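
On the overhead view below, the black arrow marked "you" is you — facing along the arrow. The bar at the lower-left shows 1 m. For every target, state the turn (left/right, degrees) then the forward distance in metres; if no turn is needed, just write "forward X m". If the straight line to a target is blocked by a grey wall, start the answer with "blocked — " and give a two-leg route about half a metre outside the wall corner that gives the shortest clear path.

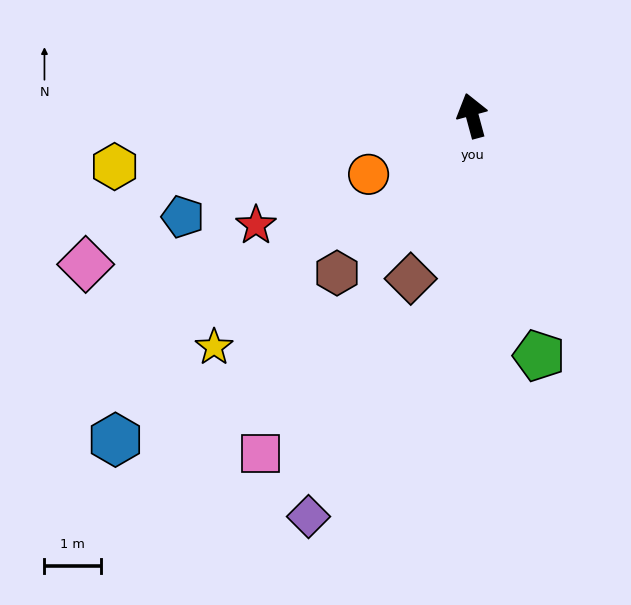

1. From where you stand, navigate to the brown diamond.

turn left 144°, forward 3.1 m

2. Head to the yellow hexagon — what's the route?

turn left 83°, forward 6.3 m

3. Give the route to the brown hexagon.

turn left 124°, forward 3.6 m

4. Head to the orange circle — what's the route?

turn left 104°, forward 2.1 m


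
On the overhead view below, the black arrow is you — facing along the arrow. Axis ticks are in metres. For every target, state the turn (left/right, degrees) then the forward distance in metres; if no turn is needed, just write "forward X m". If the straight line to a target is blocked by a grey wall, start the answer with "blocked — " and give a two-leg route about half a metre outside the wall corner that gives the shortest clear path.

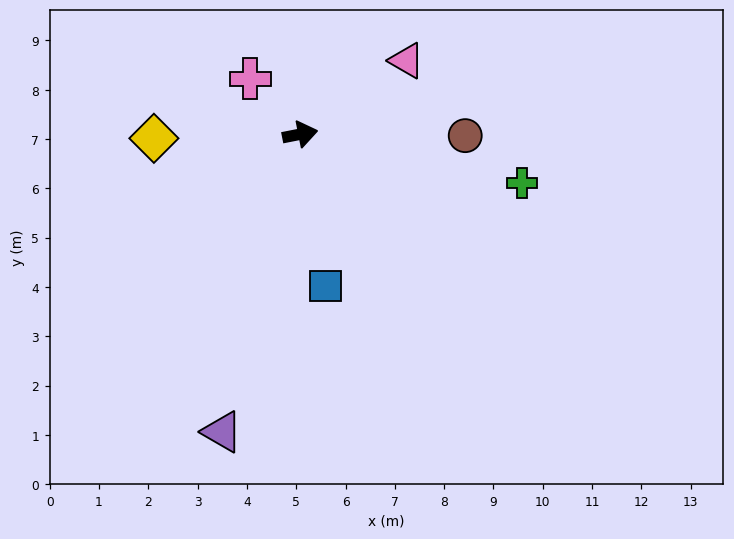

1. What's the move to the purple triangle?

turn right 116°, forward 6.2 m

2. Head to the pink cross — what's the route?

turn left 121°, forward 1.5 m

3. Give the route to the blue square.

turn right 92°, forward 3.1 m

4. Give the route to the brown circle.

turn right 12°, forward 3.3 m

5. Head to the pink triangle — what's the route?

turn left 24°, forward 2.6 m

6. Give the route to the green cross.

turn right 23°, forward 4.6 m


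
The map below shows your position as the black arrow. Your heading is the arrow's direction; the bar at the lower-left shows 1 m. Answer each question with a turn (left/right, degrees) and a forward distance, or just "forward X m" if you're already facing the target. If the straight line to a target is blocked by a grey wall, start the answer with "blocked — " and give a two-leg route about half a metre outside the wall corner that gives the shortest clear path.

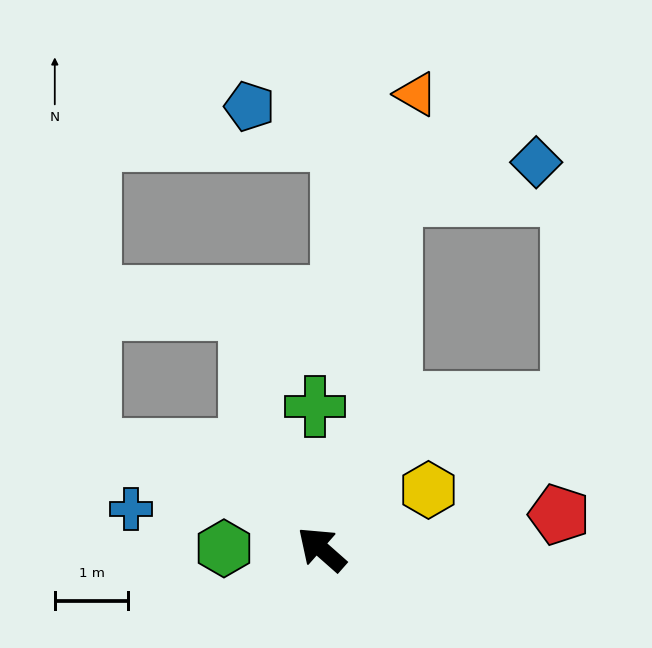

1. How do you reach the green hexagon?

turn left 41°, forward 1.3 m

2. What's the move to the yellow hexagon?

turn right 110°, forward 1.7 m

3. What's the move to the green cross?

turn right 46°, forward 1.9 m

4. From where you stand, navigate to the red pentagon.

turn right 130°, forward 3.3 m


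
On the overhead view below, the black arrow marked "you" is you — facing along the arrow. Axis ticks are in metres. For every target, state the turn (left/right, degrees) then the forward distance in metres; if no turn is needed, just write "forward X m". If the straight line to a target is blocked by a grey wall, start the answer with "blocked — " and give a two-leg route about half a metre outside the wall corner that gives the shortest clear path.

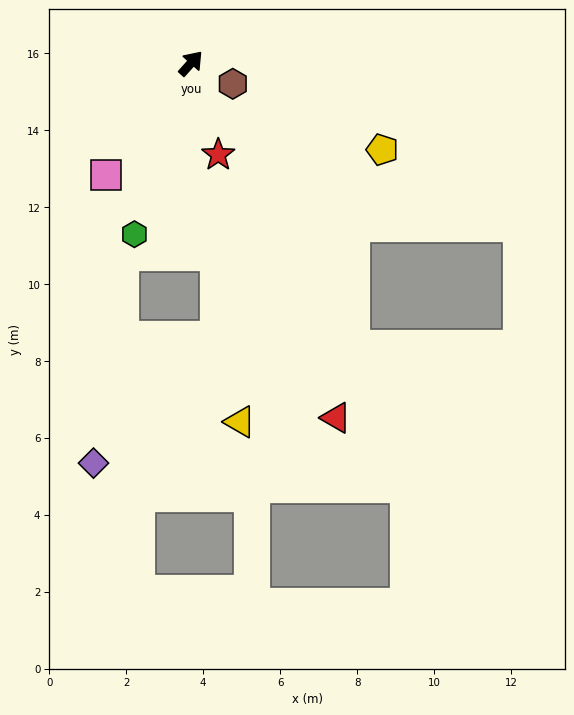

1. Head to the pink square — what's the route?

turn right 175°, forward 3.6 m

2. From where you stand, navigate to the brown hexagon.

turn right 74°, forward 1.2 m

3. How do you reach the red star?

turn right 122°, forward 2.5 m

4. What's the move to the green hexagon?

turn right 156°, forward 4.7 m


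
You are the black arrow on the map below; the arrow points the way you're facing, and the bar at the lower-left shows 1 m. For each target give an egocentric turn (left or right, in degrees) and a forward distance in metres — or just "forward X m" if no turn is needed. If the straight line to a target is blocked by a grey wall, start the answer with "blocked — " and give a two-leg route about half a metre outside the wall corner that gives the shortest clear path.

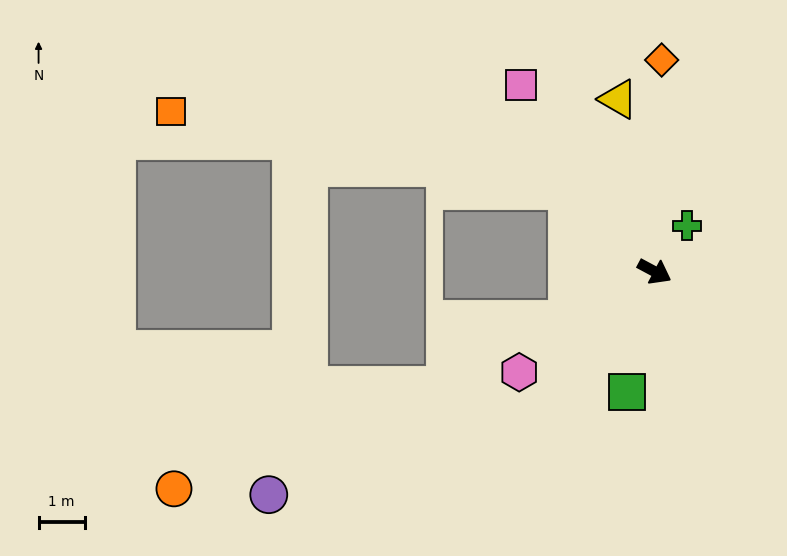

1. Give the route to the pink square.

turn left 154°, forward 5.0 m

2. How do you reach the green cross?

turn left 83°, forward 1.2 m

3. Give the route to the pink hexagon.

turn right 115°, forward 3.7 m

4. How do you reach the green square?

turn right 75°, forward 2.7 m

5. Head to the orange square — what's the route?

blocked — turn left 165°, forward 2.6 m, then turn left 32°, forward 8.8 m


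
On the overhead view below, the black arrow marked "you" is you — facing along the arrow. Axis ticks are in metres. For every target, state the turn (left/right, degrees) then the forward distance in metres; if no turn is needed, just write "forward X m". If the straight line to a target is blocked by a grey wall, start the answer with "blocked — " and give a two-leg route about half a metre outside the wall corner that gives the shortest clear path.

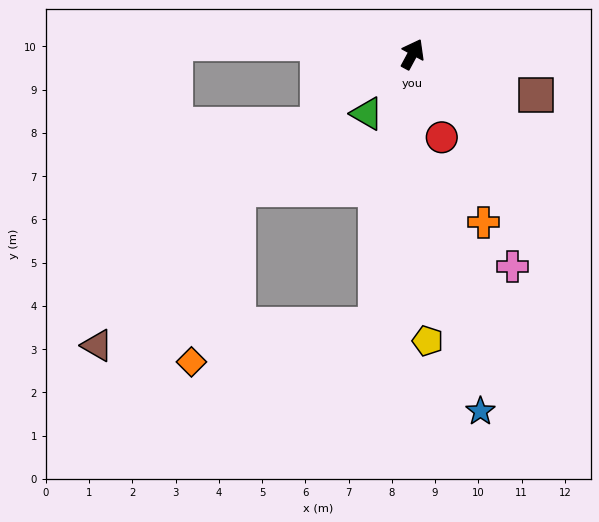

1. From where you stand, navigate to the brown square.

turn right 80°, forward 3.0 m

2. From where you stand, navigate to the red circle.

turn right 132°, forward 2.0 m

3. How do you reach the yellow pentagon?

turn right 149°, forward 6.6 m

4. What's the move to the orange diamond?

blocked — turn right 159°, forward 6.3 m, then turn right 71°, forward 4.4 m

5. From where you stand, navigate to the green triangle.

turn left 171°, forward 1.7 m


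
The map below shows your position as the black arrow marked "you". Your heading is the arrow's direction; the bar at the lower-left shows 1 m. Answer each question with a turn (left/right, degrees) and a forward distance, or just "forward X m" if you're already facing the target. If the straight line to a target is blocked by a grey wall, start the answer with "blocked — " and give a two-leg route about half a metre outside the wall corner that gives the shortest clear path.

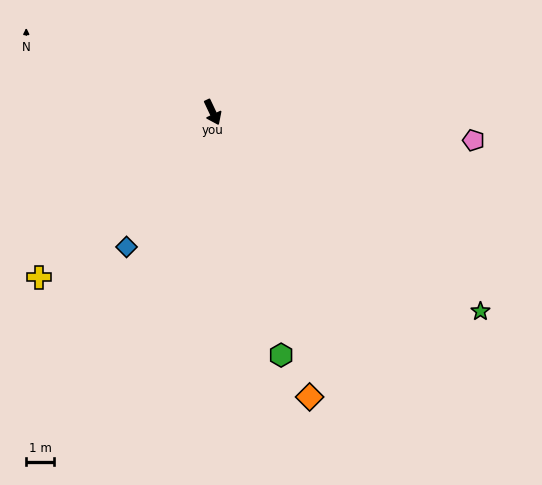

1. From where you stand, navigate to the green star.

turn left 28°, forward 11.9 m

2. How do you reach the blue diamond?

turn right 58°, forward 5.7 m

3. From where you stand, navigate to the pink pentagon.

turn left 59°, forward 9.4 m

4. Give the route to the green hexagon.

turn right 10°, forward 9.0 m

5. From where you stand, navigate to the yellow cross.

turn right 72°, forward 8.6 m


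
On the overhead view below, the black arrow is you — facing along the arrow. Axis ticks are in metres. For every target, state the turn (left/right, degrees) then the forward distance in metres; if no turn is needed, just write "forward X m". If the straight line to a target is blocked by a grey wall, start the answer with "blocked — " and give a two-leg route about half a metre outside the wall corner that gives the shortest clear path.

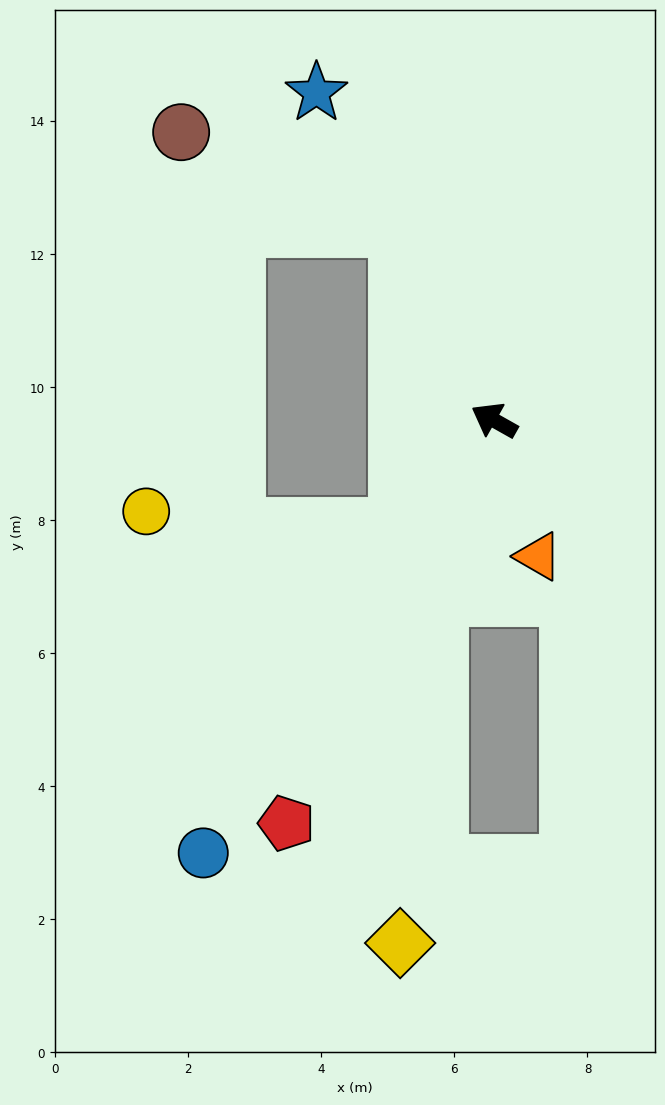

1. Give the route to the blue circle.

turn left 85°, forward 7.8 m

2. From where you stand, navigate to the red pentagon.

turn left 92°, forward 6.8 m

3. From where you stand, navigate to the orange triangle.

turn left 137°, forward 2.1 m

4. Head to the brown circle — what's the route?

blocked — turn right 34°, forward 3.2 m, then turn left 39°, forward 3.6 m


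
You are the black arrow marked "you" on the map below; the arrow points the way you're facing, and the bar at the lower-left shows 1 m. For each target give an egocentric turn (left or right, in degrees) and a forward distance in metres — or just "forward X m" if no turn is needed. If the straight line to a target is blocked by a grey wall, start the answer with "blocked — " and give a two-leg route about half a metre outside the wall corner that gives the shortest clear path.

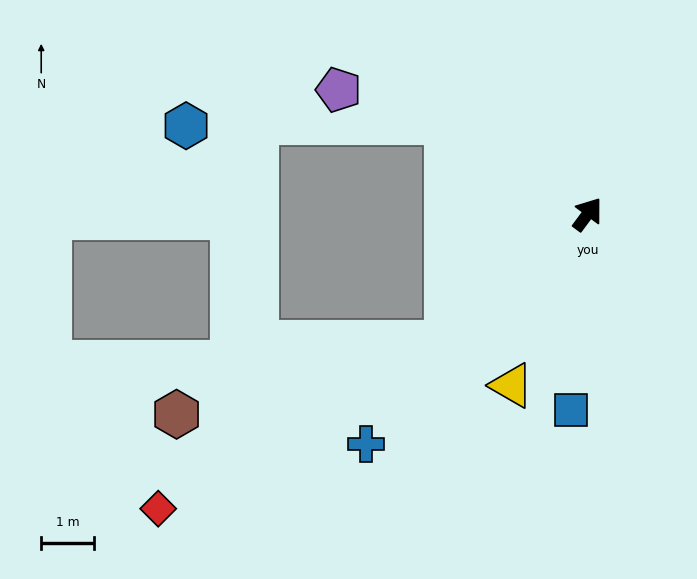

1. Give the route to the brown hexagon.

blocked — turn left 169°, forward 3.6 m, then turn right 27°, forward 5.3 m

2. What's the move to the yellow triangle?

turn right 167°, forward 3.6 m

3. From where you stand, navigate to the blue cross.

turn left 173°, forward 6.1 m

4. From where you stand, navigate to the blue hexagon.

blocked — turn left 94°, forward 3.2 m, then turn left 33°, forward 5.0 m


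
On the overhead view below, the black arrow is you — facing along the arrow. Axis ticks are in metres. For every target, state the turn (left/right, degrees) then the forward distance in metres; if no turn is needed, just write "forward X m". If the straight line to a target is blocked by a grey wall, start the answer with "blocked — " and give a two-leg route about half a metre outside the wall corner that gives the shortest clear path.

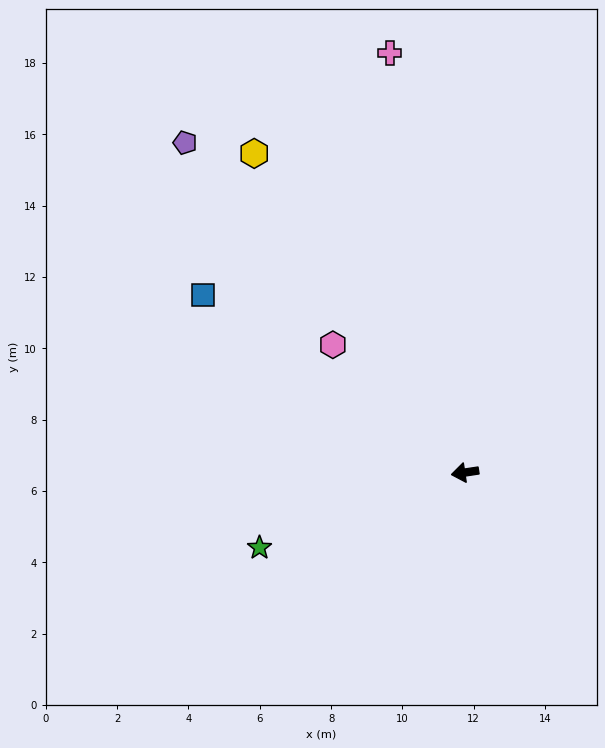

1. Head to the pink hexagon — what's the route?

turn right 53°, forward 5.2 m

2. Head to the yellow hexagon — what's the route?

turn right 65°, forward 10.7 m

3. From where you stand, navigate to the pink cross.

turn right 88°, forward 12.0 m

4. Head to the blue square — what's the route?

turn right 43°, forward 8.9 m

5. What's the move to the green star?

turn left 12°, forward 6.1 m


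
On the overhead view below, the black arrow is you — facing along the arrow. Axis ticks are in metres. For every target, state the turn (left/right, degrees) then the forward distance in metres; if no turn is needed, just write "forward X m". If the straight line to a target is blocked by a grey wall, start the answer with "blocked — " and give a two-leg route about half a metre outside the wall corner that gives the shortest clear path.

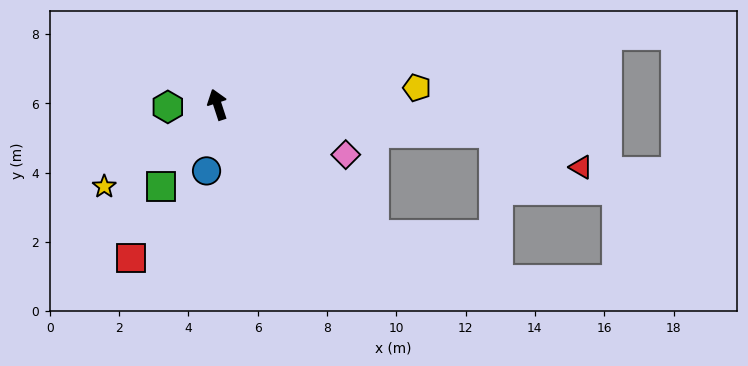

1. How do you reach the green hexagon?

turn left 75°, forward 1.4 m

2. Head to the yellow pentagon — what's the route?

turn right 103°, forward 5.8 m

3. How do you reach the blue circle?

turn left 153°, forward 1.9 m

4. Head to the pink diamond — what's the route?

turn right 129°, forward 4.0 m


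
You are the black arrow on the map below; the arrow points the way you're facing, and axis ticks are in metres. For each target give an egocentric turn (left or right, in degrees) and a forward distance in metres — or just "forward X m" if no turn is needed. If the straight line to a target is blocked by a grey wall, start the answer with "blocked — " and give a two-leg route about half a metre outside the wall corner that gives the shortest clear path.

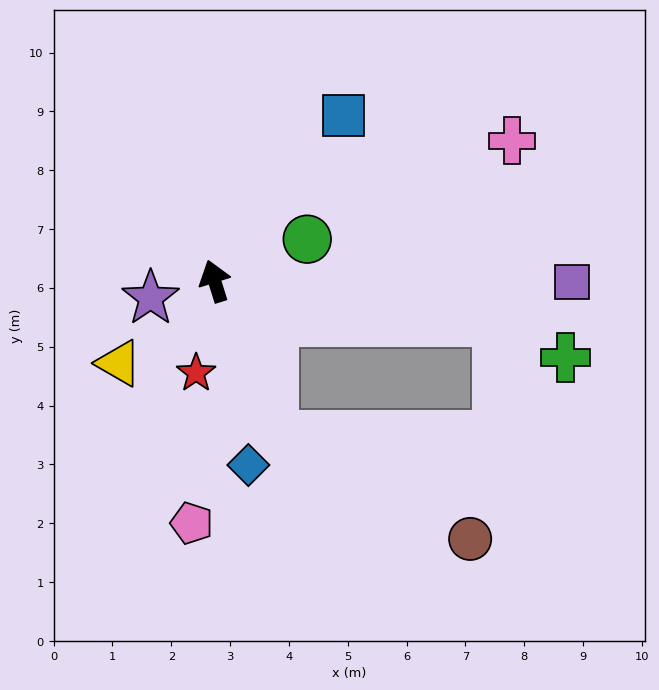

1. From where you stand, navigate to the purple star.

turn left 88°, forward 1.1 m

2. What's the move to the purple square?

turn right 108°, forward 6.1 m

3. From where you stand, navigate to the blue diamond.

turn left 173°, forward 3.2 m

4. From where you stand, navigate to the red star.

turn left 151°, forward 1.6 m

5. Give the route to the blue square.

turn right 55°, forward 3.6 m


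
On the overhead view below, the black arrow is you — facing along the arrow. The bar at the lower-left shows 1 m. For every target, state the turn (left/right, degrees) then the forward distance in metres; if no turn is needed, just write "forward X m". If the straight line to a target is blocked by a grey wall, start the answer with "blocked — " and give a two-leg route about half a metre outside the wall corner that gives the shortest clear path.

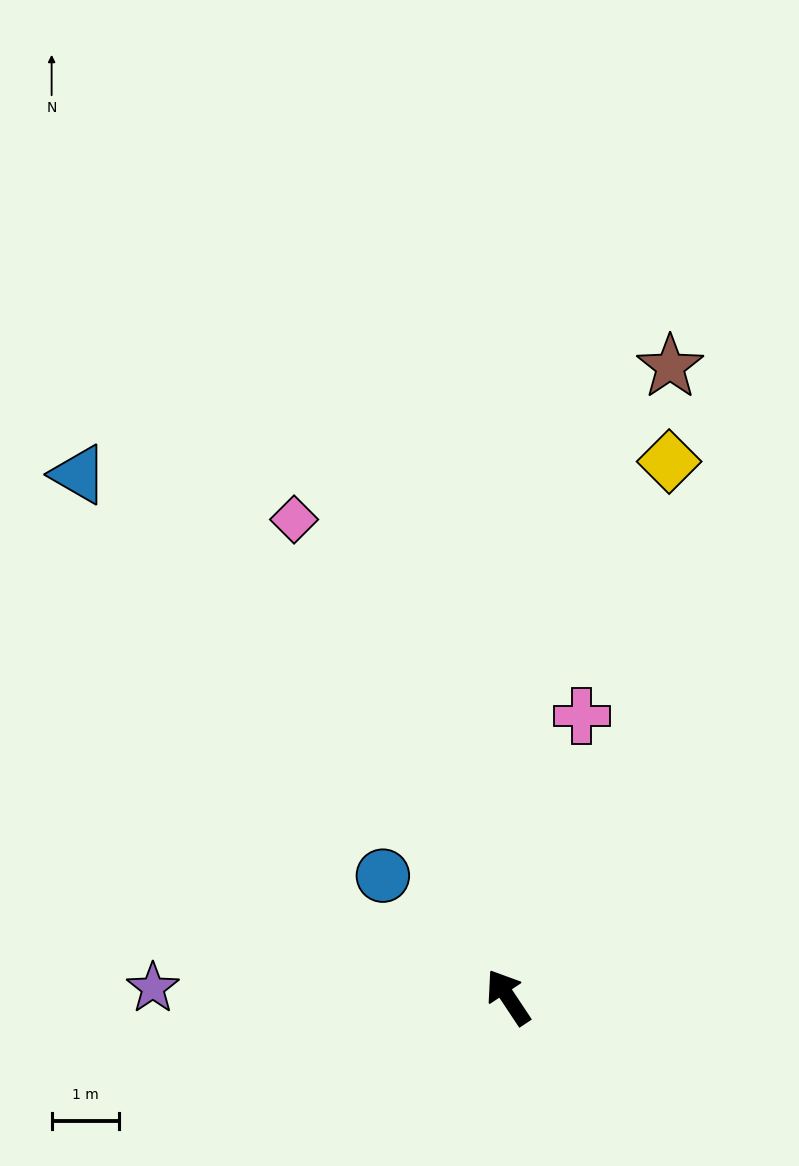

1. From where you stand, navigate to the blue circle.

turn left 12°, forward 2.6 m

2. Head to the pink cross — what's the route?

turn right 48°, forward 4.3 m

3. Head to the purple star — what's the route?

turn left 55°, forward 5.3 m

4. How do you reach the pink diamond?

turn right 9°, forward 7.8 m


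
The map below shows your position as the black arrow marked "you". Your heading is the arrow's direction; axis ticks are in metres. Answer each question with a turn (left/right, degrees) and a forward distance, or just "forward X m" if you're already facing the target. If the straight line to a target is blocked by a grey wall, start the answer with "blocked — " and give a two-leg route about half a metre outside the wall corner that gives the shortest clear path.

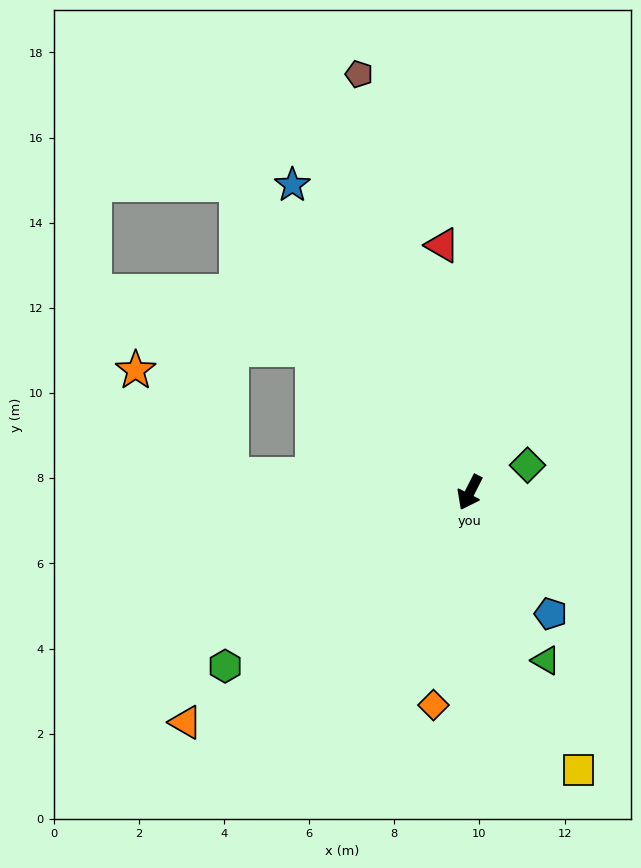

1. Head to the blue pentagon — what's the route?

turn left 61°, forward 3.4 m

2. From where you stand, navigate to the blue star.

turn right 123°, forward 8.3 m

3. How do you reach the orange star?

blocked — turn right 67°, forward 5.6 m, then turn right 44°, forward 3.3 m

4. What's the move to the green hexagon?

turn right 28°, forward 7.0 m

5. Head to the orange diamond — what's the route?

turn left 17°, forward 5.1 m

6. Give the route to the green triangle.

turn left 51°, forward 4.3 m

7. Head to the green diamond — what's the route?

turn left 142°, forward 1.5 m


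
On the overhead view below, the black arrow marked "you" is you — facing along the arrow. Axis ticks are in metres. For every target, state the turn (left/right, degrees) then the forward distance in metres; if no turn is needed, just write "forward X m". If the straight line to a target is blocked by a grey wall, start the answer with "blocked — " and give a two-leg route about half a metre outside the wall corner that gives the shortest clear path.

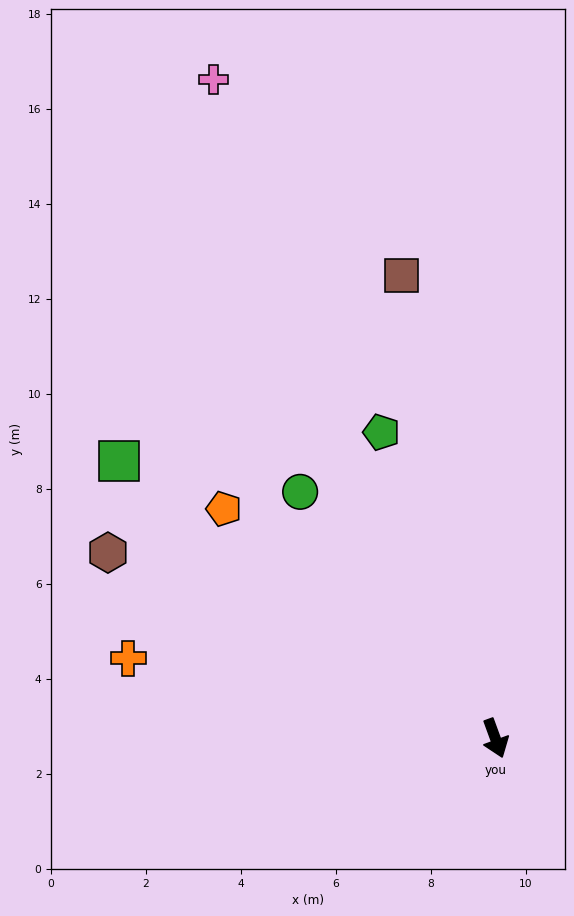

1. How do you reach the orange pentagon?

turn right 150°, forward 7.5 m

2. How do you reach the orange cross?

turn right 122°, forward 7.9 m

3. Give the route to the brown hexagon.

turn right 136°, forward 9.0 m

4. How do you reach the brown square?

turn left 171°, forward 9.9 m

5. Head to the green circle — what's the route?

turn right 162°, forward 6.6 m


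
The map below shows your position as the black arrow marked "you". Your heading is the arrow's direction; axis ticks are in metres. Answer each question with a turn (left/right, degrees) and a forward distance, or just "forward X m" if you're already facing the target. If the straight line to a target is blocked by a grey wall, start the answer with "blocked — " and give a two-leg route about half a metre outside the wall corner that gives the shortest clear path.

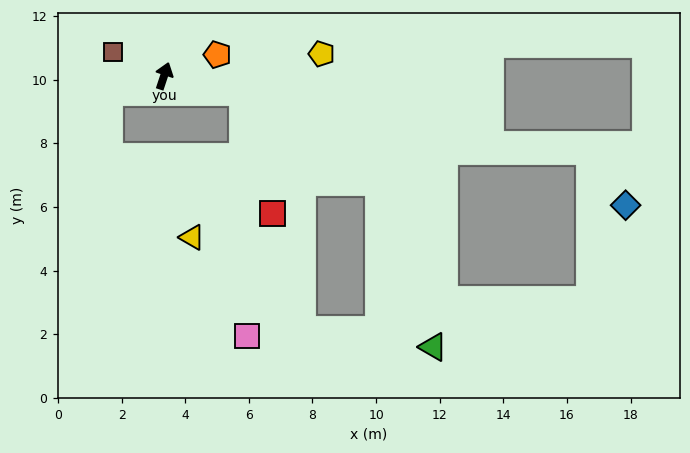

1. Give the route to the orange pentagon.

turn right 50°, forward 1.8 m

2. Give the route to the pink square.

blocked — turn right 84°, forward 2.5 m, then turn right 77°, forward 7.7 m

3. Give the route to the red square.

blocked — turn right 84°, forward 2.5 m, then turn right 64°, forward 3.9 m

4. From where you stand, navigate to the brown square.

turn left 84°, forward 1.8 m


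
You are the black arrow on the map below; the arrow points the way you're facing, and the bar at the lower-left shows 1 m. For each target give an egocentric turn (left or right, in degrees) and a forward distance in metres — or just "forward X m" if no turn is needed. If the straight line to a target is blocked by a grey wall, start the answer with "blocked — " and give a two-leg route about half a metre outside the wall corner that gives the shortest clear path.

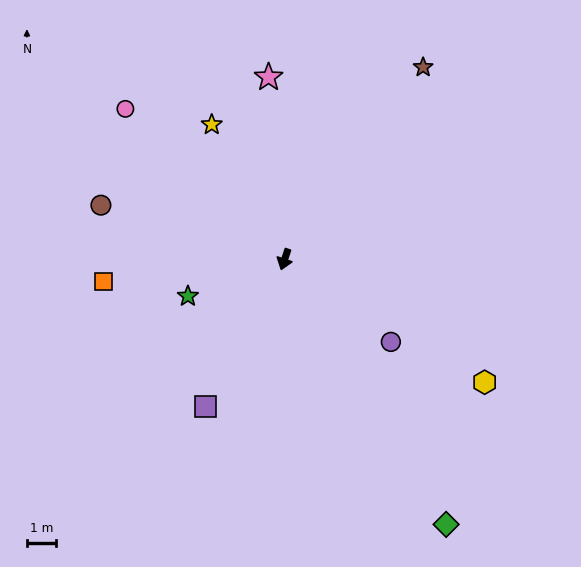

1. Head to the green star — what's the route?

turn right 51°, forward 3.6 m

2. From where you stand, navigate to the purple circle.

turn left 71°, forward 4.7 m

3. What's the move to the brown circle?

turn right 88°, forward 6.7 m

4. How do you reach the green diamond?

turn left 50°, forward 10.8 m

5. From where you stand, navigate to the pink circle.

turn right 115°, forward 7.6 m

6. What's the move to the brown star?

turn left 163°, forward 8.3 m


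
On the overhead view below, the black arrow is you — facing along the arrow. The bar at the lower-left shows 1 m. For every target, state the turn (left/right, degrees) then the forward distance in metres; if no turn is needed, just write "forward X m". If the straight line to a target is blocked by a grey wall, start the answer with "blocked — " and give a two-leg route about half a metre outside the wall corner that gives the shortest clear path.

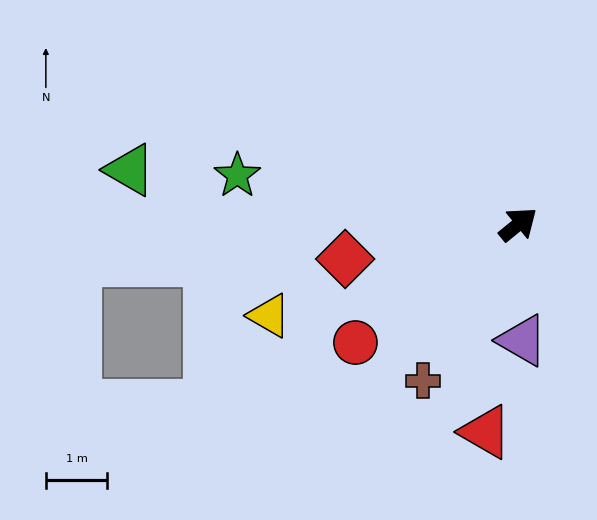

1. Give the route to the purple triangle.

turn right 127°, forward 1.9 m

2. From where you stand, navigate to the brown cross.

turn right 161°, forward 3.0 m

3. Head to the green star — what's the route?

turn left 131°, forward 4.7 m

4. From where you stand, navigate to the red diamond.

turn left 152°, forward 2.9 m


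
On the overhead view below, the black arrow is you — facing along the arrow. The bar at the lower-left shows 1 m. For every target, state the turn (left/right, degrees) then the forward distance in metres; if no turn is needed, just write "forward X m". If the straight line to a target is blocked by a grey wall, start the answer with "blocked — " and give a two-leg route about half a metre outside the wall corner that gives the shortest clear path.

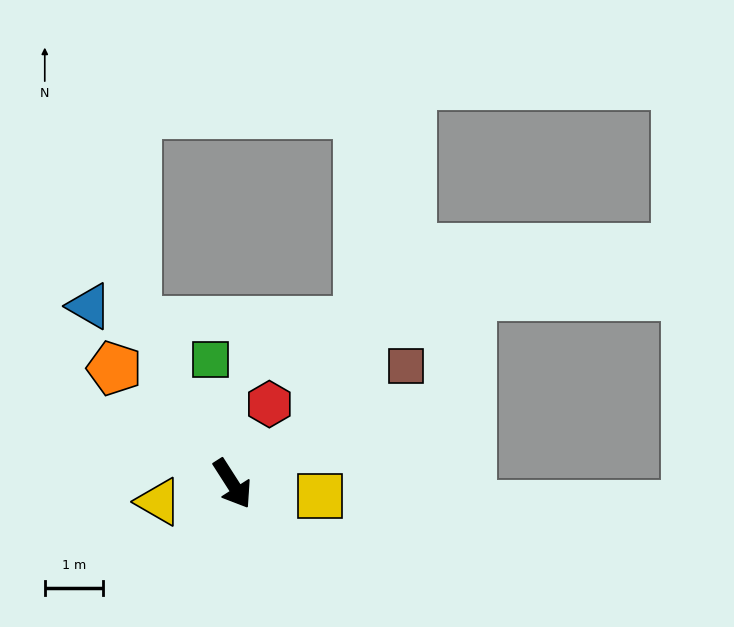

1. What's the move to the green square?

turn left 157°, forward 2.2 m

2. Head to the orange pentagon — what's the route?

turn right 167°, forward 2.9 m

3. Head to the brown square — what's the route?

turn left 91°, forward 3.6 m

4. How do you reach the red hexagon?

turn left 122°, forward 1.5 m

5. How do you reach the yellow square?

turn left 49°, forward 1.5 m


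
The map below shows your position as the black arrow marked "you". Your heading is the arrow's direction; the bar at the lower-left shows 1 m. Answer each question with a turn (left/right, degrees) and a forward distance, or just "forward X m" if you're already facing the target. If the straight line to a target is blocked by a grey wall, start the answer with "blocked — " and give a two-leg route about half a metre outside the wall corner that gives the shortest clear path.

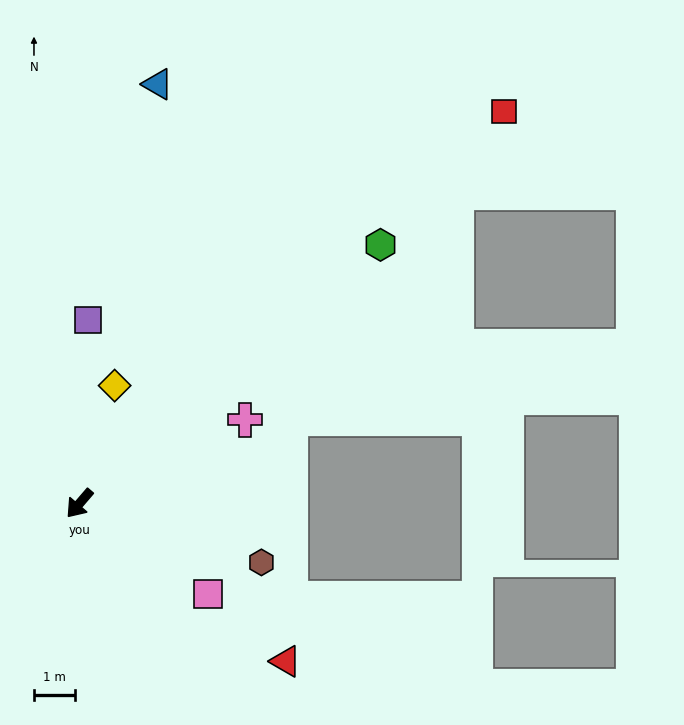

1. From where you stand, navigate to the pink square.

turn left 95°, forward 3.9 m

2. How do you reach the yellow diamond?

turn right 156°, forward 3.0 m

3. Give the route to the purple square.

turn right 142°, forward 4.5 m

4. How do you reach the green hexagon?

turn left 171°, forward 9.7 m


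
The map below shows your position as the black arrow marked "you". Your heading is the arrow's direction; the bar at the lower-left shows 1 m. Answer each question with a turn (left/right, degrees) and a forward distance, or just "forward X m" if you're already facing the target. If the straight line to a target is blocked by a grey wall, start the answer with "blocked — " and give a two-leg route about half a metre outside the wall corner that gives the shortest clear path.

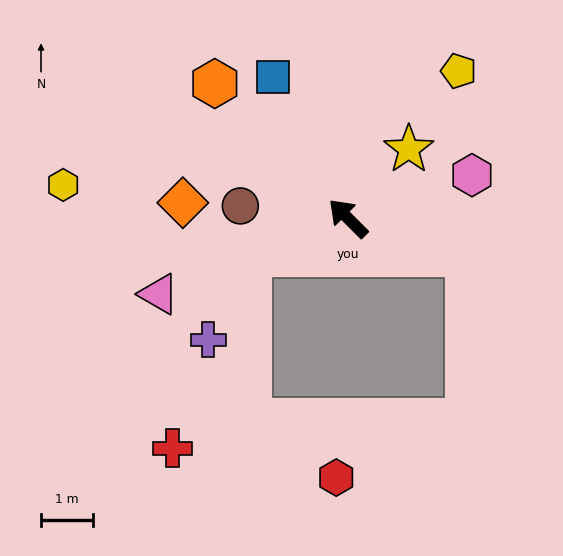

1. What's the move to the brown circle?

turn left 38°, forward 2.1 m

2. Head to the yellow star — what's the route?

turn right 86°, forward 1.8 m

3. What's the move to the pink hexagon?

turn right 116°, forward 2.5 m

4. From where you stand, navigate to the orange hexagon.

forward 3.6 m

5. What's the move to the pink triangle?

turn left 67°, forward 3.9 m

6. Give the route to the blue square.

turn right 17°, forward 3.1 m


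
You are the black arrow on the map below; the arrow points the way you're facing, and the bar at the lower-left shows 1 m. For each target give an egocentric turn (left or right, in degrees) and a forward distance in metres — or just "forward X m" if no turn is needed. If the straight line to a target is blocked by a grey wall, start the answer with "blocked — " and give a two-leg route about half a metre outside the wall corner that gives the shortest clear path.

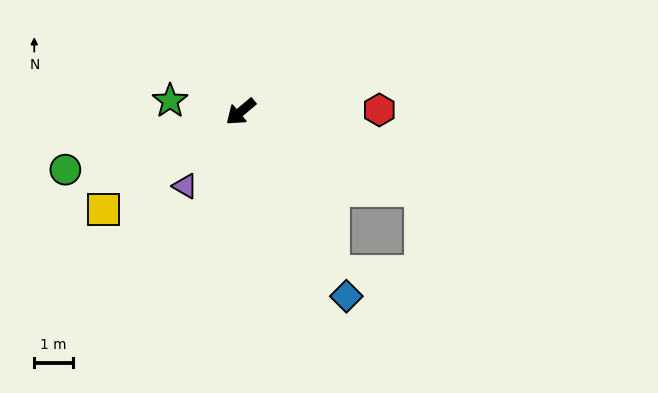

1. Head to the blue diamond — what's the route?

turn left 80°, forward 5.5 m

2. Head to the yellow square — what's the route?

turn right 5°, forward 4.3 m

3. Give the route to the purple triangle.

turn left 13°, forward 2.4 m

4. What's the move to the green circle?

turn right 22°, forward 4.8 m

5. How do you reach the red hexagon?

turn left 141°, forward 3.6 m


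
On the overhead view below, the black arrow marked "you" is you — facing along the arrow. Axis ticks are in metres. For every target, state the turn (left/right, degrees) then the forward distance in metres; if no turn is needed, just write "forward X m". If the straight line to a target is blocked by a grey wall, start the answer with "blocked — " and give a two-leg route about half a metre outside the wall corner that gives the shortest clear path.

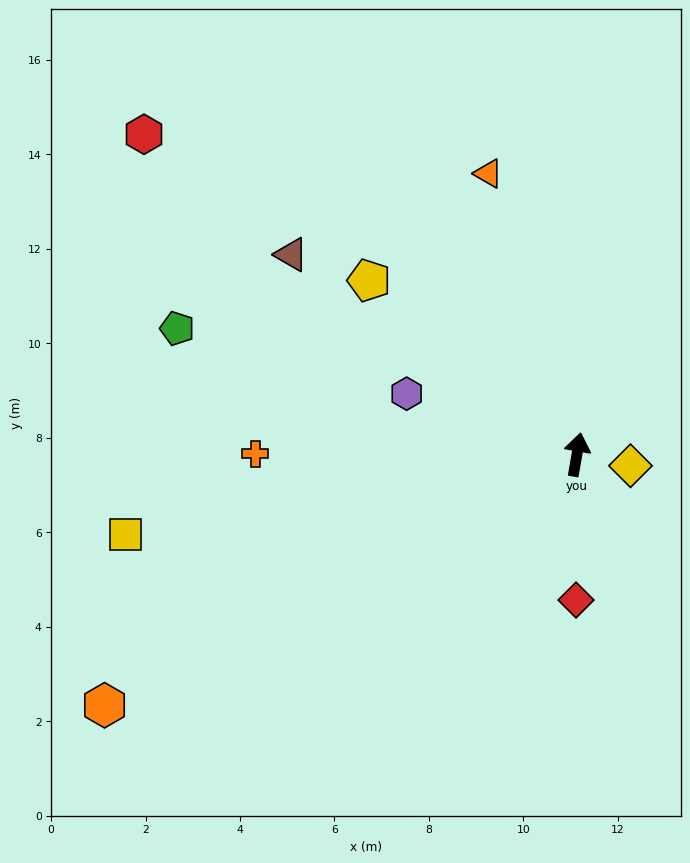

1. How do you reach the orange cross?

turn left 100°, forward 6.8 m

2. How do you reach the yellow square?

turn left 110°, forward 9.7 m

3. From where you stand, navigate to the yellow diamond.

turn right 92°, forward 1.2 m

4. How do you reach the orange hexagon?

turn left 128°, forward 11.3 m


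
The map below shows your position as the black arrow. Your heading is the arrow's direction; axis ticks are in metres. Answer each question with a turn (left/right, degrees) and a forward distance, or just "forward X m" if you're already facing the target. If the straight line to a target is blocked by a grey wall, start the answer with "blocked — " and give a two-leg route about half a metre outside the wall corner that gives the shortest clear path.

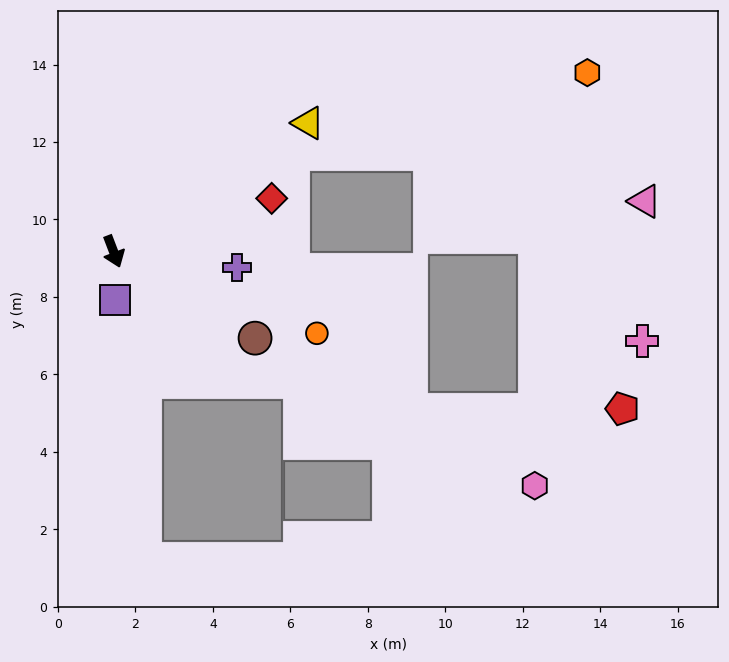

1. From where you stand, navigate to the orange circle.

turn left 47°, forward 5.7 m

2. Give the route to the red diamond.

turn left 88°, forward 4.3 m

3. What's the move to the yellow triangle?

turn left 103°, forward 6.0 m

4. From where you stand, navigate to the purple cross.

turn left 62°, forward 3.2 m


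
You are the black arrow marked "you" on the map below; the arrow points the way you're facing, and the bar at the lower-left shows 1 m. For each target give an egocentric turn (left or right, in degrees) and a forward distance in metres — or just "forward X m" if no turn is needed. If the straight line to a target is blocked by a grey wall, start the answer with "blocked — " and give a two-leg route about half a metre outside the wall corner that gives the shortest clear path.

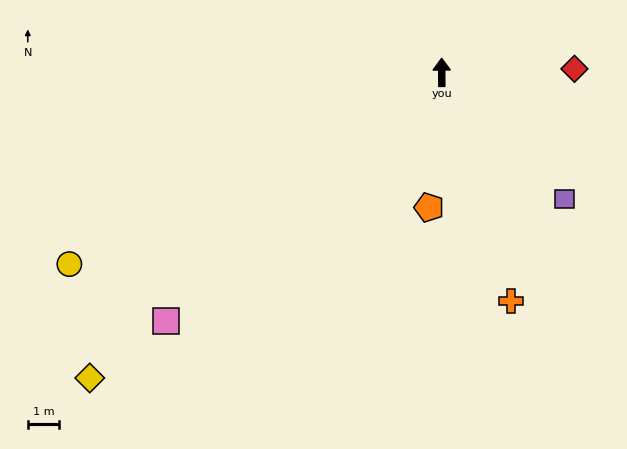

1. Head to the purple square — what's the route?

turn right 136°, forward 5.6 m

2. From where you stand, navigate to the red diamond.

turn right 89°, forward 4.2 m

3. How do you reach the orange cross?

turn right 164°, forward 7.6 m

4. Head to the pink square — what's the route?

turn left 132°, forward 11.9 m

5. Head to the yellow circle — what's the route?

turn left 117°, forward 13.4 m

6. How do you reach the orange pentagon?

turn left 174°, forward 4.3 m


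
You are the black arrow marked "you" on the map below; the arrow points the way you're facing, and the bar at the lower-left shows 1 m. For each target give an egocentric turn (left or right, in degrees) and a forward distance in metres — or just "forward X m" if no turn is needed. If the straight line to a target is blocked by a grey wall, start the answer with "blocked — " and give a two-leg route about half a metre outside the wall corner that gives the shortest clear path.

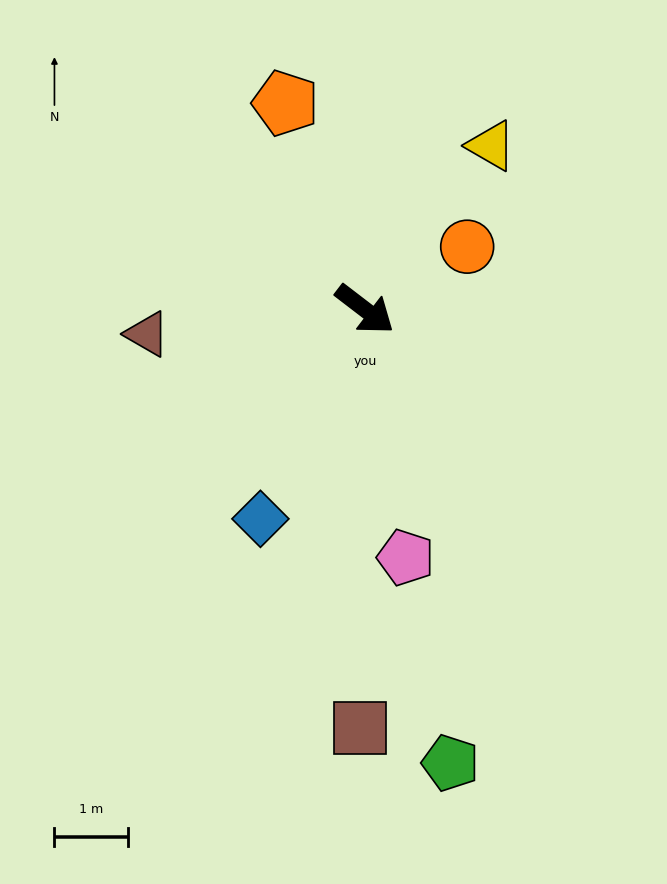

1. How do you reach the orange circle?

turn left 69°, forward 1.6 m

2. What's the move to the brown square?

turn right 53°, forward 5.7 m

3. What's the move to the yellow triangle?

turn left 90°, forward 2.8 m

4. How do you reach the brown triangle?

turn right 136°, forward 3.0 m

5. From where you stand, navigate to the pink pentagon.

turn right 43°, forward 3.4 m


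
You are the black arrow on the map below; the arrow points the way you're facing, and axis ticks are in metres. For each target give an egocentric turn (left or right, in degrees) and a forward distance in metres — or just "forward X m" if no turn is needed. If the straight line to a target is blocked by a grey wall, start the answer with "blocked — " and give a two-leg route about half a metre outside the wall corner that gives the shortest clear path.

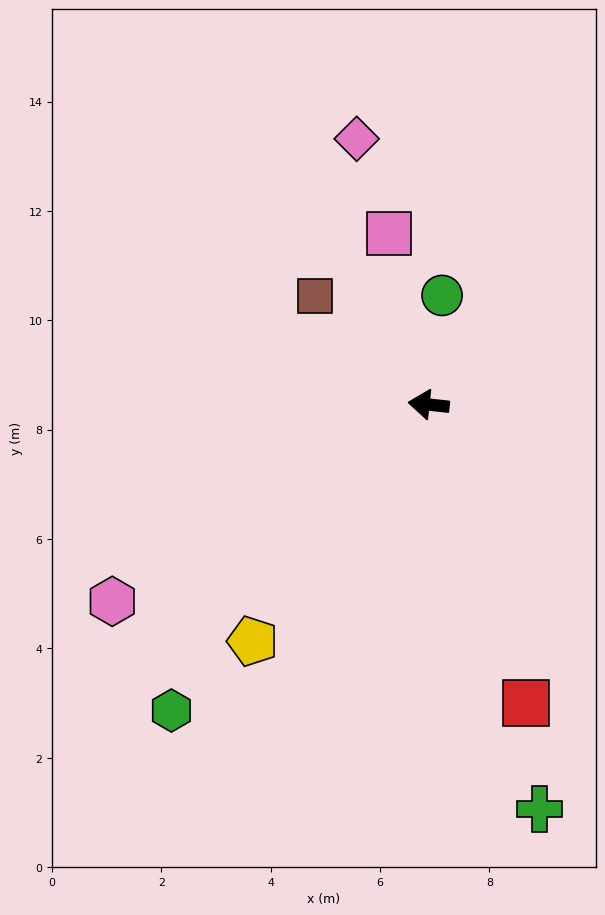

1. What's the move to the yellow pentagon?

turn left 59°, forward 5.4 m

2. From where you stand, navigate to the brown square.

turn right 38°, forward 2.9 m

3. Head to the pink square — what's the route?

turn right 71°, forward 3.2 m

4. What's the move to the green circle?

turn right 91°, forward 2.0 m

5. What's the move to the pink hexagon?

turn left 38°, forward 6.8 m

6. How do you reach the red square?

turn left 114°, forward 5.7 m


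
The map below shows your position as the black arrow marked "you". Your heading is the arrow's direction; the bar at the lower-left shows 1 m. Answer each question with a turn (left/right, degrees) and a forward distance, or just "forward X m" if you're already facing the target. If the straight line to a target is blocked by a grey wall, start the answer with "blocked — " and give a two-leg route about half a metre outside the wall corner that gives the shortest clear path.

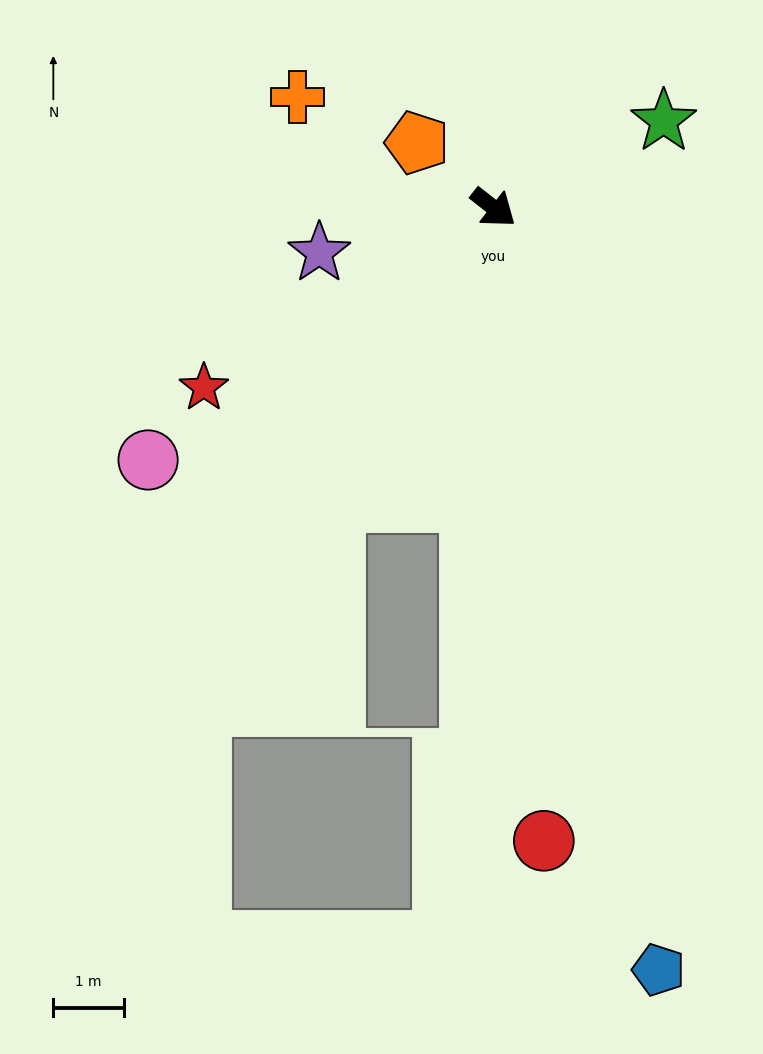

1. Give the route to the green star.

turn left 65°, forward 2.7 m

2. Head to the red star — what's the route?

turn right 110°, forward 4.8 m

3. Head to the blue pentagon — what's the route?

turn right 40°, forward 11.0 m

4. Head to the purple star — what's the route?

turn right 127°, forward 2.5 m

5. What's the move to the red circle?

turn right 47°, forward 9.0 m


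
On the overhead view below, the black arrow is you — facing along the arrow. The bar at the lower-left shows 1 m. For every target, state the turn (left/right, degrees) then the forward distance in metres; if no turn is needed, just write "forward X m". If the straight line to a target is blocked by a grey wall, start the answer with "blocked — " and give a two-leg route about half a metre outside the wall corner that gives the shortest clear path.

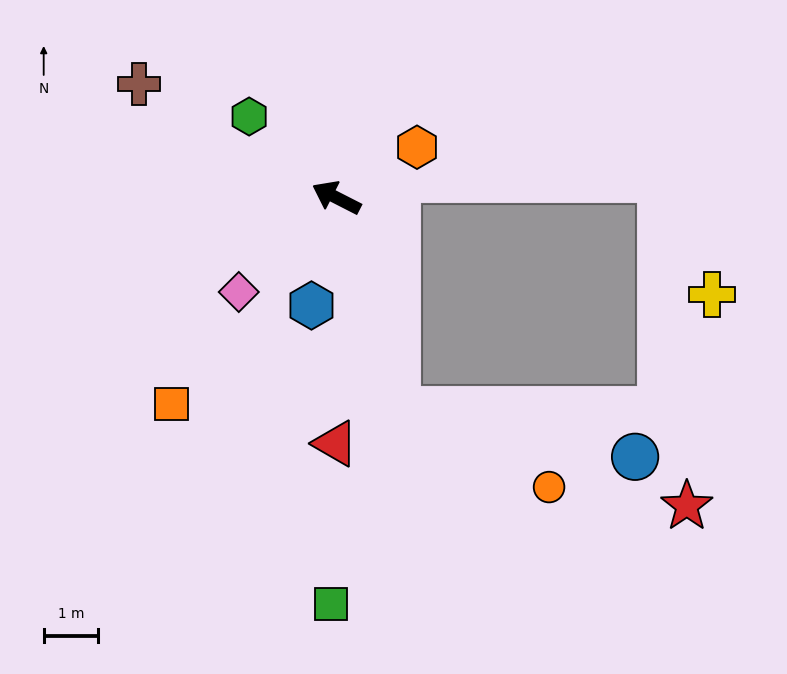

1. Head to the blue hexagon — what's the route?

turn left 104°, forward 2.0 m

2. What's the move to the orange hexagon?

turn right 121°, forward 1.7 m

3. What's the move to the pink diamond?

turn left 71°, forward 2.5 m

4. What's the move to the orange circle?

blocked — turn left 133°, forward 4.0 m, then turn left 47°, forward 3.1 m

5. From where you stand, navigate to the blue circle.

blocked — turn left 133°, forward 4.0 m, then turn left 63°, forward 4.4 m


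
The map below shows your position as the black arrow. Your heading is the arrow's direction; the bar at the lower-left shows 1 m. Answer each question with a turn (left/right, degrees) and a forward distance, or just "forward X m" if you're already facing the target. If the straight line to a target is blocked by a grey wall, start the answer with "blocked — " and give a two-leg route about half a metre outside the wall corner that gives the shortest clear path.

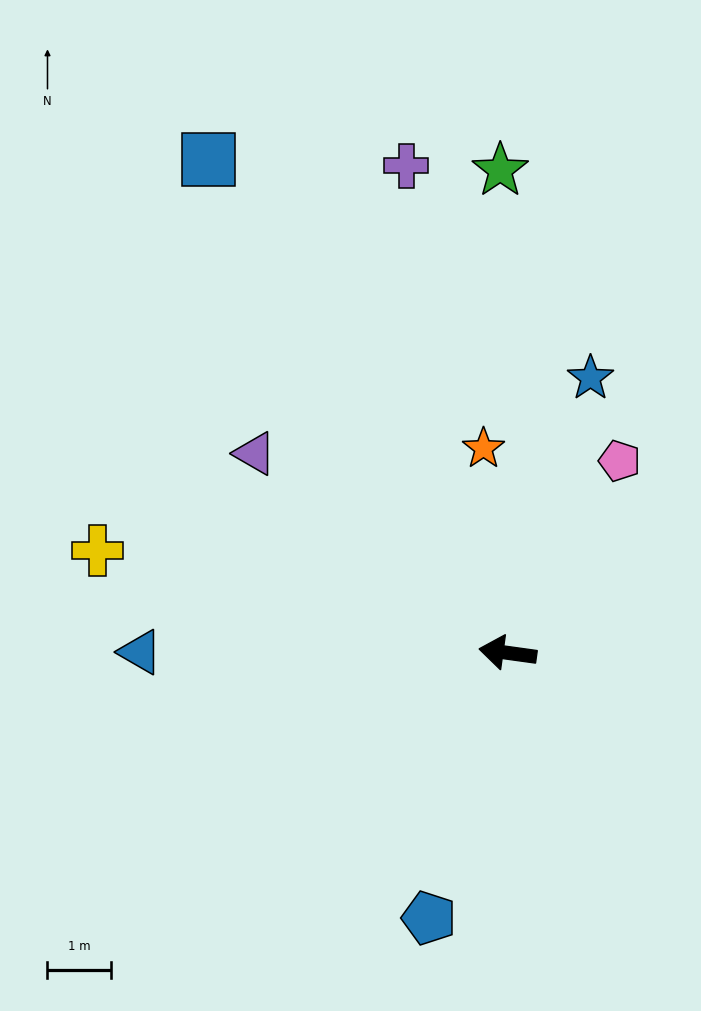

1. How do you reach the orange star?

turn right 75°, forward 3.2 m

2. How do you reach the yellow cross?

turn right 6°, forward 6.6 m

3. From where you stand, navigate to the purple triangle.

turn right 30°, forward 5.1 m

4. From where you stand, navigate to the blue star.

turn right 99°, forward 4.5 m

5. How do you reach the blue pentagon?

turn left 81°, forward 4.3 m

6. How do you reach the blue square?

turn right 51°, forward 9.1 m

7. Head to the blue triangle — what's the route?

turn left 8°, forward 5.8 m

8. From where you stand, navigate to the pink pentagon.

turn right 112°, forward 3.5 m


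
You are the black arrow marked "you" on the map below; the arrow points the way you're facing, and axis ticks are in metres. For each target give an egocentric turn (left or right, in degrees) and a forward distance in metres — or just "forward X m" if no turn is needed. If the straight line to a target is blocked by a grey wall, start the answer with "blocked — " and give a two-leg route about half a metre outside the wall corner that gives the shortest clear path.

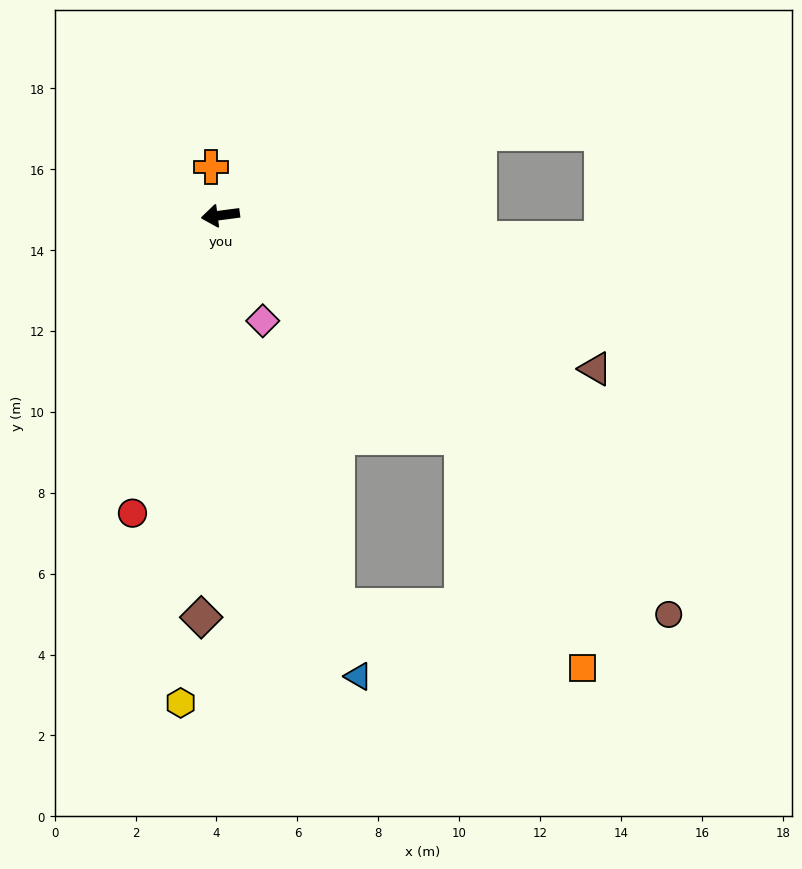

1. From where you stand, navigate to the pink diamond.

turn left 104°, forward 2.8 m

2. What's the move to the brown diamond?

turn left 80°, forward 9.9 m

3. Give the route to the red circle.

turn left 66°, forward 7.7 m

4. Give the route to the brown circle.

turn left 131°, forward 14.8 m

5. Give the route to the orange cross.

turn right 86°, forward 1.2 m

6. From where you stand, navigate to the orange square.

blocked — turn left 130°, forward 8.1 m, then turn right 20°, forward 6.4 m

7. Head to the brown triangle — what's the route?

turn left 150°, forward 10.0 m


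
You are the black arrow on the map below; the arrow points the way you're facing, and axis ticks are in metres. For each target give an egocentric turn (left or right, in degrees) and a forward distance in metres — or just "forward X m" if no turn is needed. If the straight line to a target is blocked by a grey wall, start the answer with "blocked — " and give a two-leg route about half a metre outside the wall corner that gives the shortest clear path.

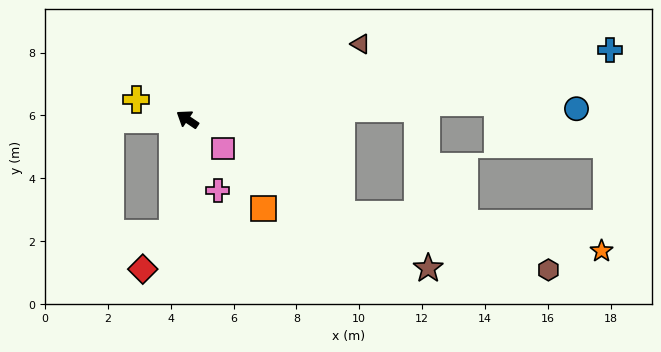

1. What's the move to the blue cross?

turn right 137°, forward 13.6 m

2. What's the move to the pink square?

turn left 174°, forward 1.5 m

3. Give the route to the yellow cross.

turn left 13°, forward 1.7 m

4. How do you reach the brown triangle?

turn right 122°, forward 6.0 m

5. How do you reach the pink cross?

turn left 147°, forward 2.5 m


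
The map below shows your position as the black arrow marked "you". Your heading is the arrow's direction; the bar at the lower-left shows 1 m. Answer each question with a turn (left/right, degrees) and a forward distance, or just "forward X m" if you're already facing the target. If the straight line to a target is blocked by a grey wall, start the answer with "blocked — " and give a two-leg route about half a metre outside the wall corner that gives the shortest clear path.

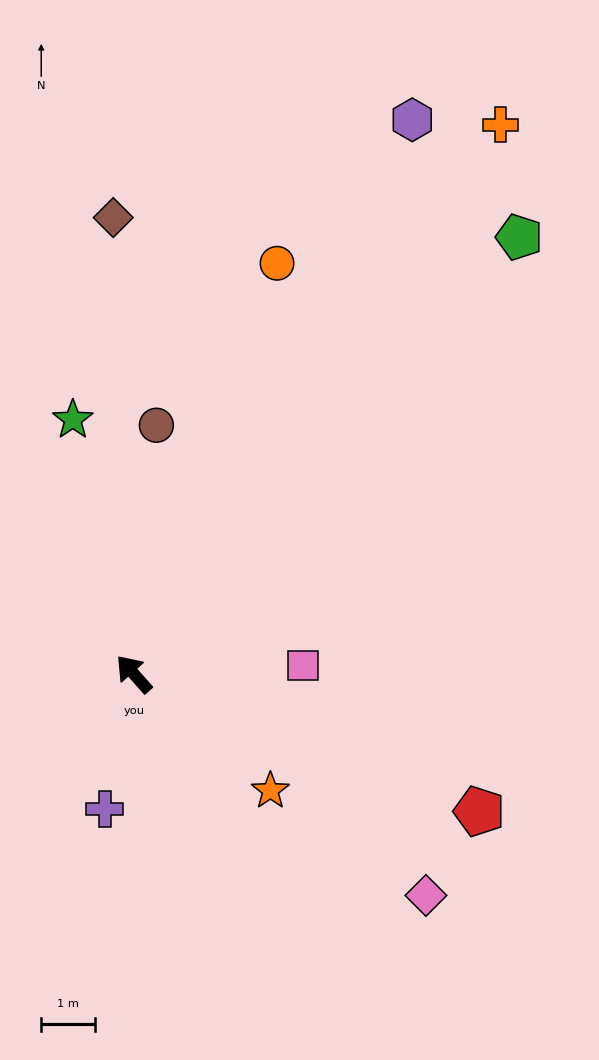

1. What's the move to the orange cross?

turn right 75°, forward 12.3 m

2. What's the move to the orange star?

turn right 172°, forward 3.4 m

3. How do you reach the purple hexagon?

turn right 68°, forward 11.6 m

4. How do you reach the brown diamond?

turn right 39°, forward 8.5 m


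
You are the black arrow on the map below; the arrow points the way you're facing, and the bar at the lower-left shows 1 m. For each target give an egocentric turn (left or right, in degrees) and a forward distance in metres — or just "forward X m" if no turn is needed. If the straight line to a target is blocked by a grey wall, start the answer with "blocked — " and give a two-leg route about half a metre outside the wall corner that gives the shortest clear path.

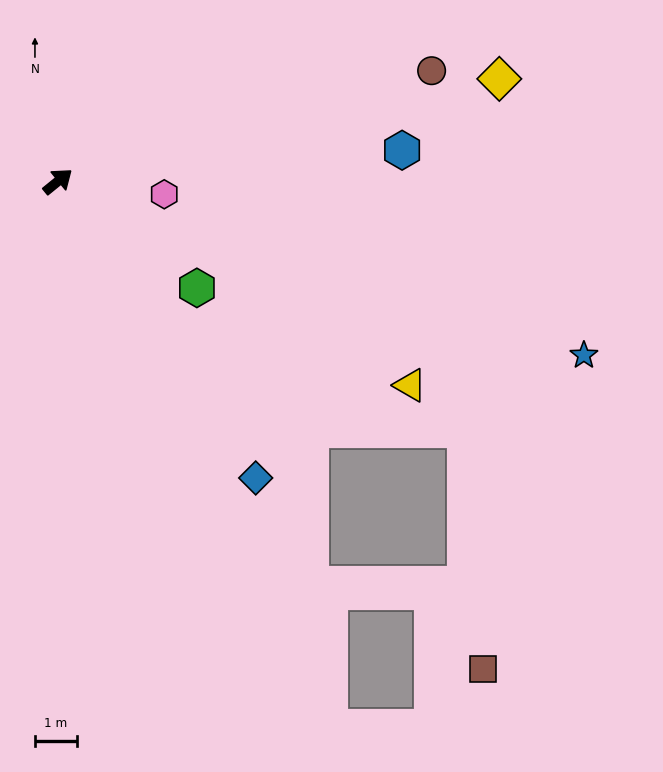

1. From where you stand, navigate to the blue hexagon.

turn right 34°, forward 8.2 m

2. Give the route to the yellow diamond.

turn right 26°, forward 10.7 m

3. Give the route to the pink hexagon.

turn right 46°, forward 2.5 m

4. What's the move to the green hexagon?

turn right 77°, forward 4.1 m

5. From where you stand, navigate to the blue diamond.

turn right 95°, forward 8.4 m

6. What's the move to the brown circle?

turn right 23°, forward 9.2 m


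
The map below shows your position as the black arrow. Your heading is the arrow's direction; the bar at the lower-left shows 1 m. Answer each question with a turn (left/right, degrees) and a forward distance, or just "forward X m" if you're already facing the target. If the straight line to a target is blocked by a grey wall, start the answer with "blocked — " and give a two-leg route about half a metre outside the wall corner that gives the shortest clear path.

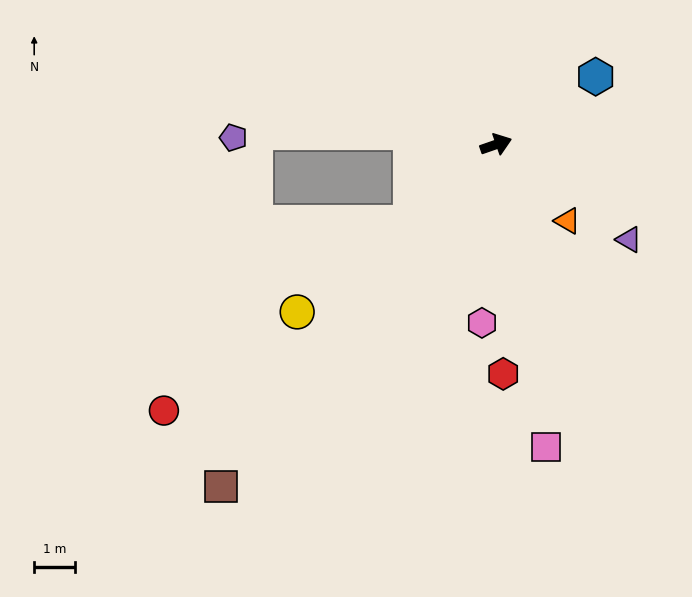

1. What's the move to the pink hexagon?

turn right 114°, forward 4.4 m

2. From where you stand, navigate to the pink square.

turn right 100°, forward 7.5 m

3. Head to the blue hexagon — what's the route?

turn left 15°, forward 3.0 m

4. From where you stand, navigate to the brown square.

turn right 148°, forward 10.8 m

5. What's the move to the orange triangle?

turn right 66°, forward 2.6 m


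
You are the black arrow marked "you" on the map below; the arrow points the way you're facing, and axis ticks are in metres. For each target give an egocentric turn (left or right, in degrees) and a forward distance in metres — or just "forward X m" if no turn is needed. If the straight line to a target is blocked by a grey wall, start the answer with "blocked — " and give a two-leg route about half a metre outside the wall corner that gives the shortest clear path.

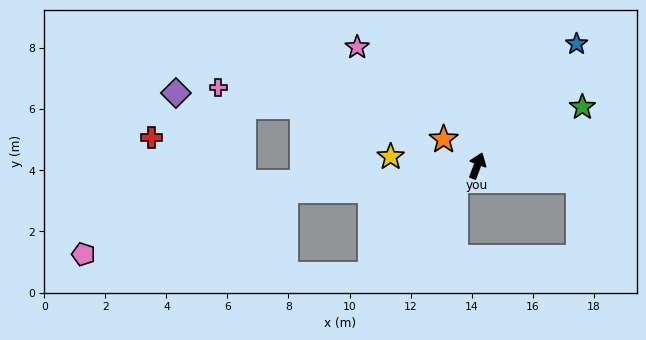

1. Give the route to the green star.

turn right 40°, forward 3.9 m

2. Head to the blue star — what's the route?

turn right 19°, forward 5.2 m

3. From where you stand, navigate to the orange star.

turn left 73°, forward 1.4 m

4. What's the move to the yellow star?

turn left 105°, forward 2.9 m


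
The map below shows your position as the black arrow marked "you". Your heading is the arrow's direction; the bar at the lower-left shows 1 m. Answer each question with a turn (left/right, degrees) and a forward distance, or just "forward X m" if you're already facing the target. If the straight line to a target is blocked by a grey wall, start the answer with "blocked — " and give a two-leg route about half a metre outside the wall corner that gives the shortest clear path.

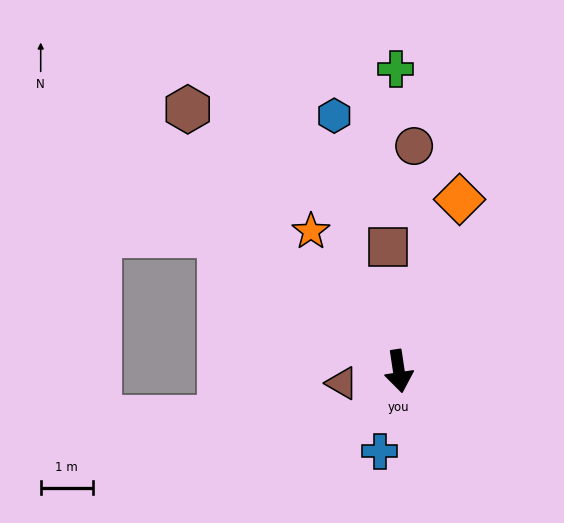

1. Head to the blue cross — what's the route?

turn right 22°, forward 1.6 m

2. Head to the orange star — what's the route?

turn right 156°, forward 3.2 m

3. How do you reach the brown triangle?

turn right 87°, forward 1.1 m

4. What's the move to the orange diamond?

turn left 152°, forward 3.5 m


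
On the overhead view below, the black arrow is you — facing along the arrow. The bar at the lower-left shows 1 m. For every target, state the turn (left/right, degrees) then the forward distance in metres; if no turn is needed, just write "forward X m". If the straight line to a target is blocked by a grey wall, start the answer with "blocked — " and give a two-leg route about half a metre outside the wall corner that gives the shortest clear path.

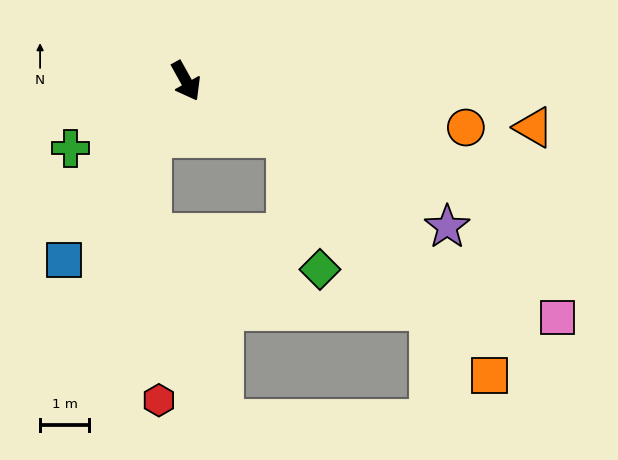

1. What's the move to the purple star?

turn left 32°, forward 6.1 m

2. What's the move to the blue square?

turn right 63°, forward 4.4 m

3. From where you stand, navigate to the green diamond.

blocked — turn left 32°, forward 2.4 m, then turn right 47°, forward 2.8 m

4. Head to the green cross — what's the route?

turn right 89°, forward 2.7 m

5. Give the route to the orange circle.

turn left 51°, forward 5.8 m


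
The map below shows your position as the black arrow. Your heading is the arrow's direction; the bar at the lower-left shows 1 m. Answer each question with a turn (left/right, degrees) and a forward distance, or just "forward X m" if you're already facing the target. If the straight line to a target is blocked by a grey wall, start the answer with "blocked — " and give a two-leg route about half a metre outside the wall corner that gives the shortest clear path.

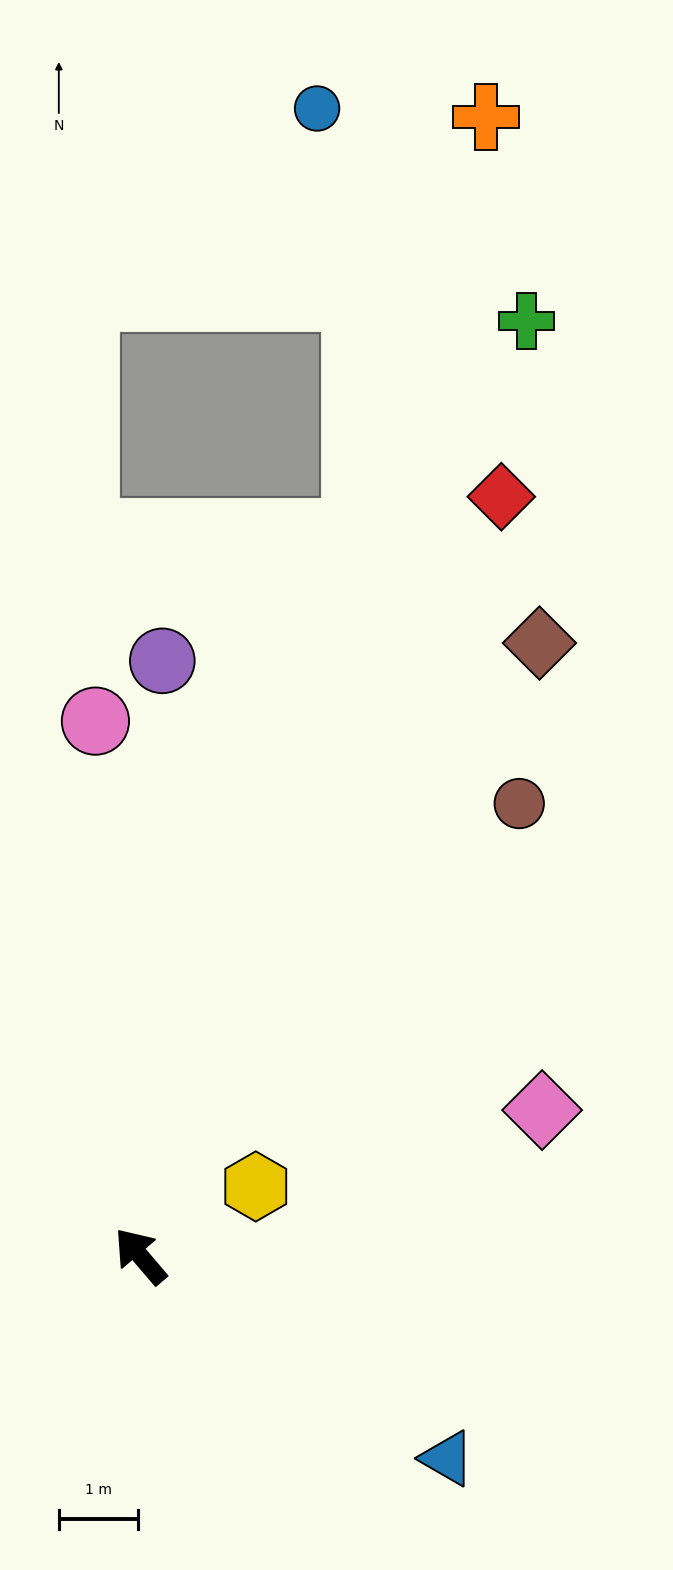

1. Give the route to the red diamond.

turn right 66°, forward 10.6 m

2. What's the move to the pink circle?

turn right 36°, forward 6.8 m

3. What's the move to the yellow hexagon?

turn right 99°, forward 1.7 m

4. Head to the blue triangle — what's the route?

turn right 164°, forward 4.6 m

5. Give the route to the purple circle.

turn right 43°, forward 7.5 m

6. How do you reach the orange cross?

turn right 57°, forward 15.0 m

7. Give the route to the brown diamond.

turn right 74°, forward 9.2 m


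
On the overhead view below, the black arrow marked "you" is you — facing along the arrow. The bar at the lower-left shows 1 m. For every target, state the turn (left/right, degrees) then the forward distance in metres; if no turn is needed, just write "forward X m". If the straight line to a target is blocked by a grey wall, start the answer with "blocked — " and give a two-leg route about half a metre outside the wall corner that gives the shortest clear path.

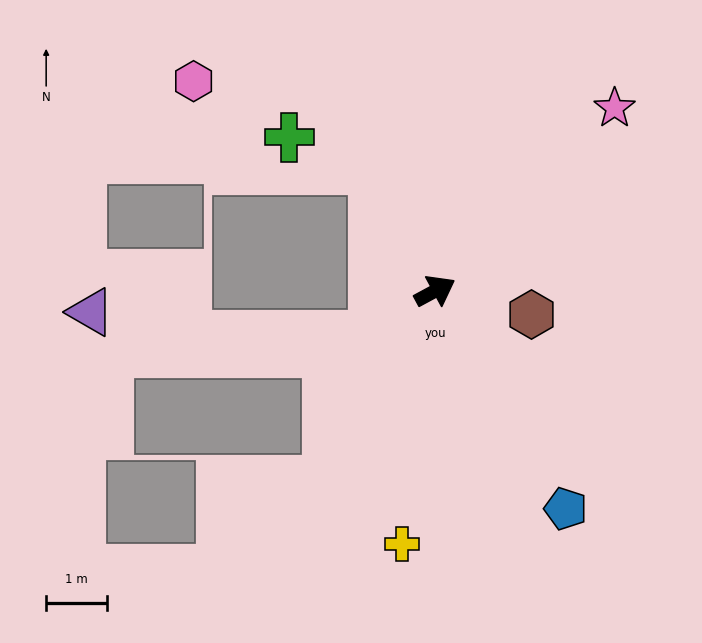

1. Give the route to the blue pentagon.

turn right 87°, forward 4.1 m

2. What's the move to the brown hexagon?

turn right 42°, forward 1.6 m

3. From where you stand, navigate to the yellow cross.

turn right 126°, forward 4.2 m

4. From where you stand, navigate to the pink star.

turn left 17°, forward 4.2 m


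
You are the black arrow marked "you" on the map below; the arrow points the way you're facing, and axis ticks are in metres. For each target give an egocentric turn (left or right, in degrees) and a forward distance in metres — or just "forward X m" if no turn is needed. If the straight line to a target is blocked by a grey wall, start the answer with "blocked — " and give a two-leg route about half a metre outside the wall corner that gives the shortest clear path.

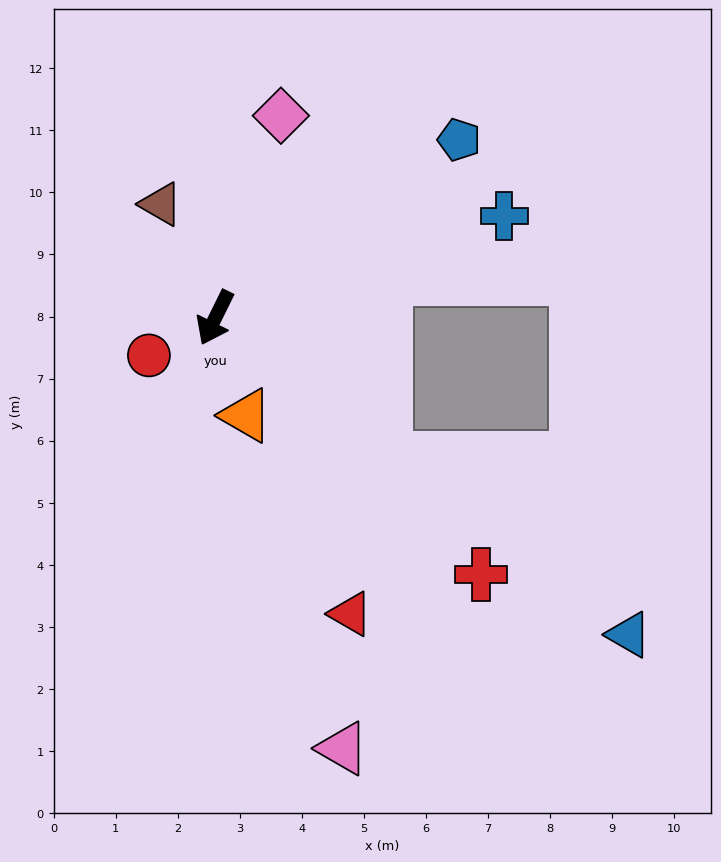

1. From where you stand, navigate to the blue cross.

turn left 136°, forward 4.9 m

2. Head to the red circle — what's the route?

turn right 34°, forward 1.2 m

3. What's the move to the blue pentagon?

turn left 152°, forward 4.9 m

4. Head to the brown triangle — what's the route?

turn right 128°, forward 2.0 m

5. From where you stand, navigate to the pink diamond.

turn right 172°, forward 3.4 m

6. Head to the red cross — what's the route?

turn left 72°, forward 6.0 m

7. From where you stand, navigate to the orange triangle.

turn left 44°, forward 1.6 m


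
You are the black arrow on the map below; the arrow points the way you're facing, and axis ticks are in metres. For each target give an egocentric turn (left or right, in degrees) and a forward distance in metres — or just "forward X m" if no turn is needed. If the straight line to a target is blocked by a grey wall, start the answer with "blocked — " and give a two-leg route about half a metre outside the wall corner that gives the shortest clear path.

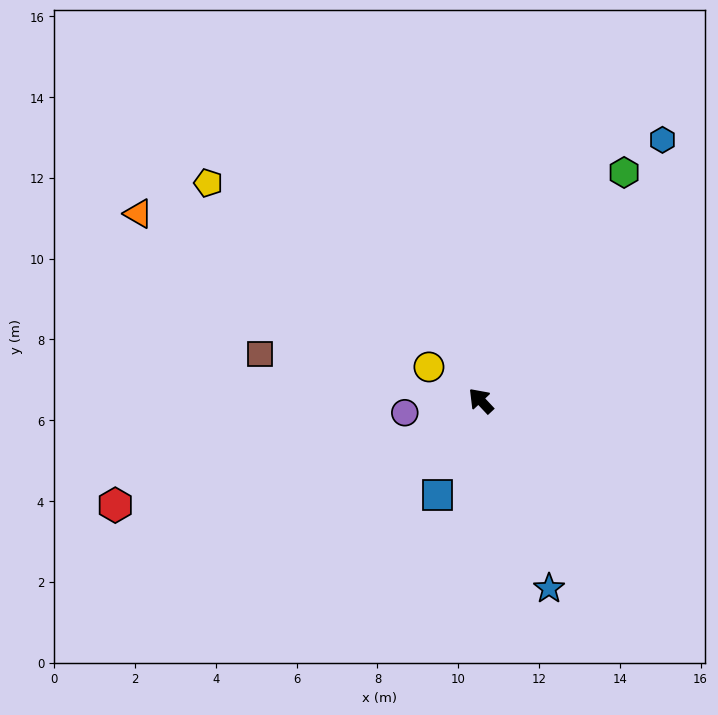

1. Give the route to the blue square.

turn left 112°, forward 2.6 m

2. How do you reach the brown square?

turn left 35°, forward 5.6 m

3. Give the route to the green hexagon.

turn right 75°, forward 6.7 m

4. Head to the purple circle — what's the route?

turn left 56°, forward 1.9 m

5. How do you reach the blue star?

turn left 157°, forward 4.9 m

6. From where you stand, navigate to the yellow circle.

turn left 14°, forward 1.5 m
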